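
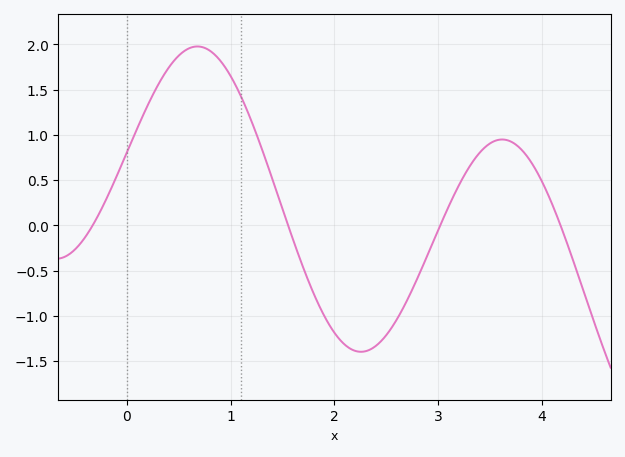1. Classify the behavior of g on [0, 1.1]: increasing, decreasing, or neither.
neither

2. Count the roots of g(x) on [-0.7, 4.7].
4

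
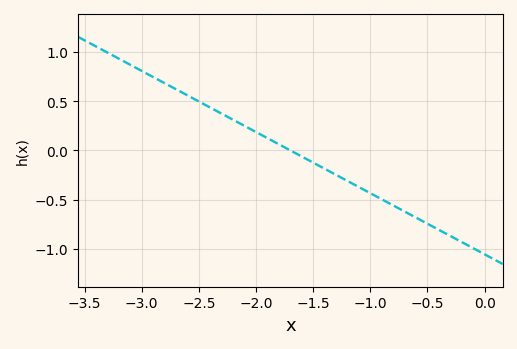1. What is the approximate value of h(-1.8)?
0.062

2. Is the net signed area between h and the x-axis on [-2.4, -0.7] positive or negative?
negative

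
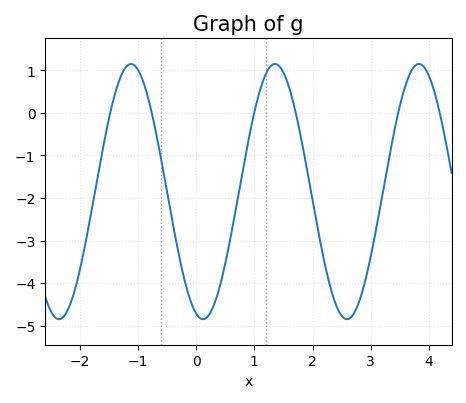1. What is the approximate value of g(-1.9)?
-3.06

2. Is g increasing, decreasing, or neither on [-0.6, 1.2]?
neither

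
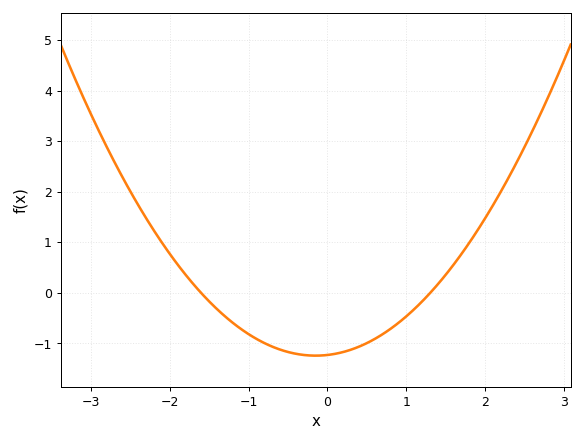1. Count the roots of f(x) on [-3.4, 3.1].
2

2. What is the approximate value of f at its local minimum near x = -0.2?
-1.2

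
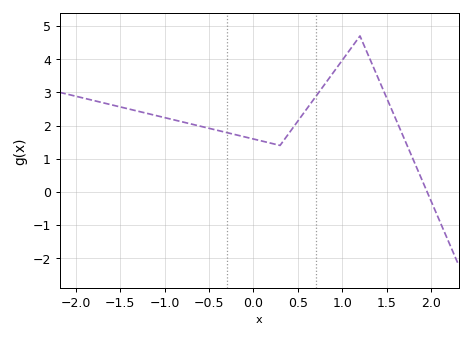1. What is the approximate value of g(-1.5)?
2.56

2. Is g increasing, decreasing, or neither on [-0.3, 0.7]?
neither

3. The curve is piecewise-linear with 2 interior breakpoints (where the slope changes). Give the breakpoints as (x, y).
(0.3, 1.4); (1.2, 4.7)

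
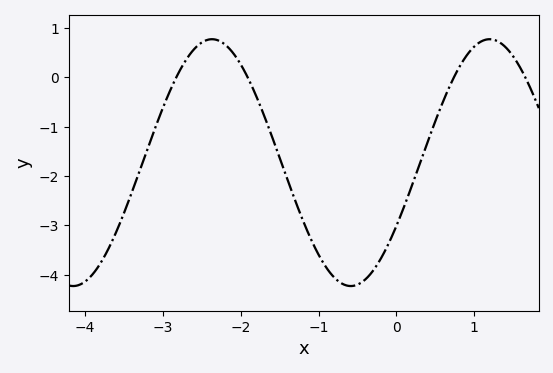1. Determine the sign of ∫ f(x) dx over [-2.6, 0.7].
negative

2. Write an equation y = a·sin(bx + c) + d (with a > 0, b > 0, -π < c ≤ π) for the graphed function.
y = 2.5sin(1.8x - 0.54) - 1.73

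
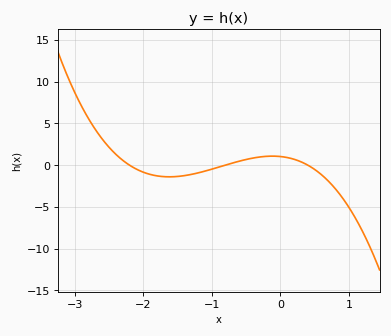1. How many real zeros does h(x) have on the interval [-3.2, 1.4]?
3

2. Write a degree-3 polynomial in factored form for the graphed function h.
y = -1.46(x + 2.2)(x + 0.8)(x - 0.4)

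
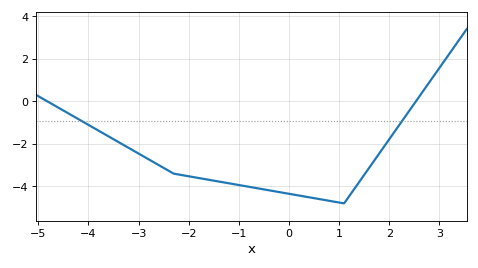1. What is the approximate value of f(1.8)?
-2.4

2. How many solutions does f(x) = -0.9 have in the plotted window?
2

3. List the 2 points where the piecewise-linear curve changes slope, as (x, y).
(-2.3, -3.4); (1.1, -4.8)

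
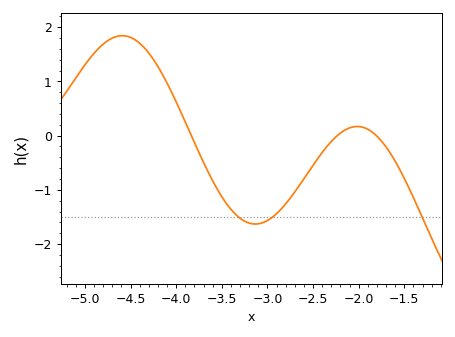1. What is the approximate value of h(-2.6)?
-0.793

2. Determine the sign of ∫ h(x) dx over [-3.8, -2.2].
negative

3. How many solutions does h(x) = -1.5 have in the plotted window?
3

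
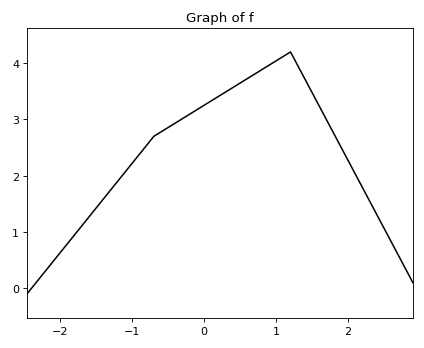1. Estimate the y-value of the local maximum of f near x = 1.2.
4.2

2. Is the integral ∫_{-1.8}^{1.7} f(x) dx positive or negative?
positive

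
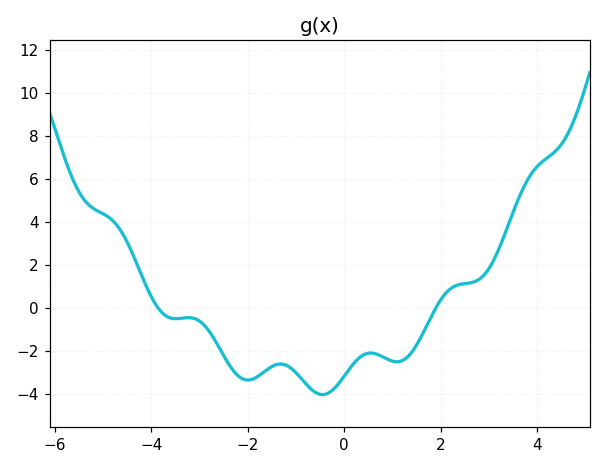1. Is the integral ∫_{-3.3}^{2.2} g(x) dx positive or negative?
negative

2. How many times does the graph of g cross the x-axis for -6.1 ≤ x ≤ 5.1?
2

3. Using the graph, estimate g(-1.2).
-2.6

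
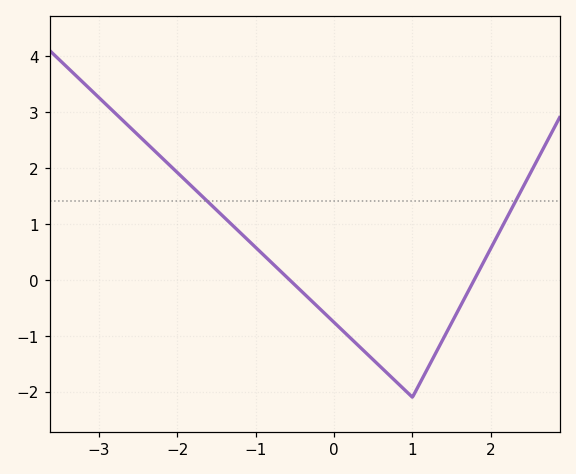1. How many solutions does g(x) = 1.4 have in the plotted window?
2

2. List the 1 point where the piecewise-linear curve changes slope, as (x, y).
(1, -2.1)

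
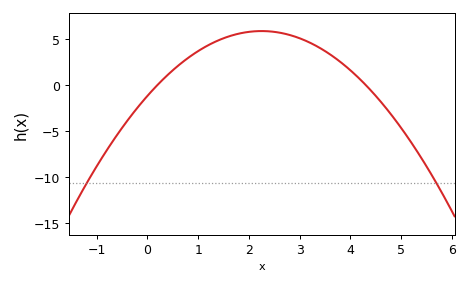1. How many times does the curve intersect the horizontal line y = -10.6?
2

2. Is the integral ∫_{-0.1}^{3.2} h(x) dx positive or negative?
positive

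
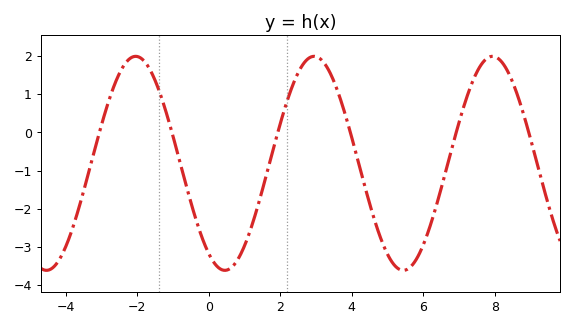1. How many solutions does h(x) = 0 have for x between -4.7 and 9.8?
6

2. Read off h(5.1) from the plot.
-3.37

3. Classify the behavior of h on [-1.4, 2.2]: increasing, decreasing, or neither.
neither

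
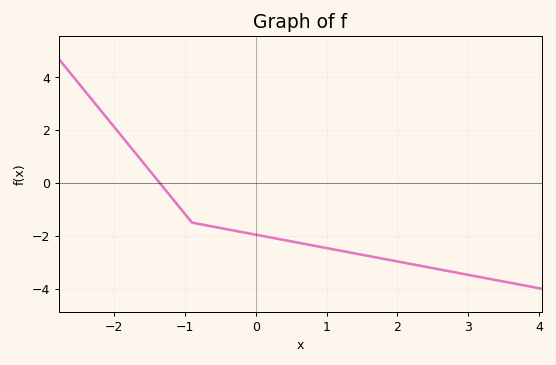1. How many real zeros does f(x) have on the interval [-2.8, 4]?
1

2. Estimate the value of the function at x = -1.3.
-0.184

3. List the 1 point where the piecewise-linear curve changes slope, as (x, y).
(-0.9, -1.5)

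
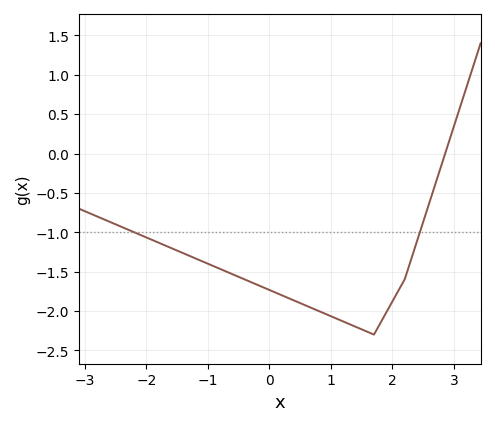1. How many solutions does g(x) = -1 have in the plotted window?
2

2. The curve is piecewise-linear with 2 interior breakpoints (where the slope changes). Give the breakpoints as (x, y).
(1.7, -2.3); (2.2, -1.6)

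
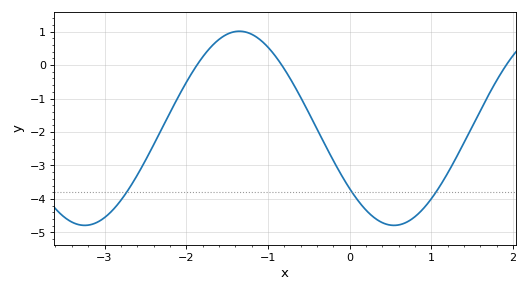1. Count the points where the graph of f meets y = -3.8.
3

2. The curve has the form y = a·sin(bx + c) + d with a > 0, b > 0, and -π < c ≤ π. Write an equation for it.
y = 2.9sin(1.66x - 2.47) - 1.89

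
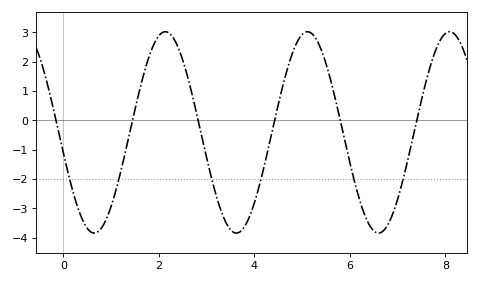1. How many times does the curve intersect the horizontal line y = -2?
6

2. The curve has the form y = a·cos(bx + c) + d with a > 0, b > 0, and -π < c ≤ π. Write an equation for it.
y = 3.43cos(2.11x + 1.78) - 0.41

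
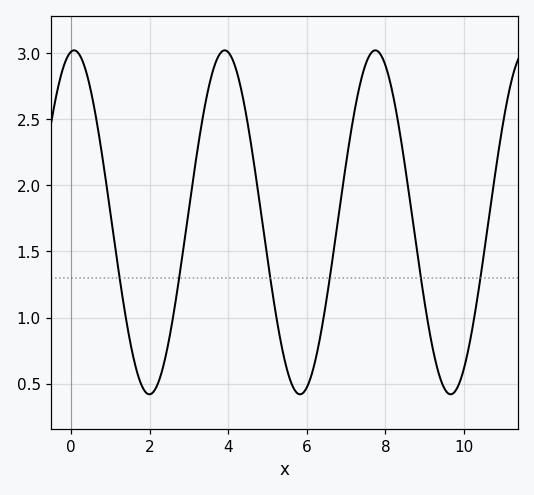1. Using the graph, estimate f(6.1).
0.549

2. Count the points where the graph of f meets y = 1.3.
6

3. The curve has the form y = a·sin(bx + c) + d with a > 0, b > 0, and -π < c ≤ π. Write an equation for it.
y = 1.3sin(1.64x + 1.44) + 1.72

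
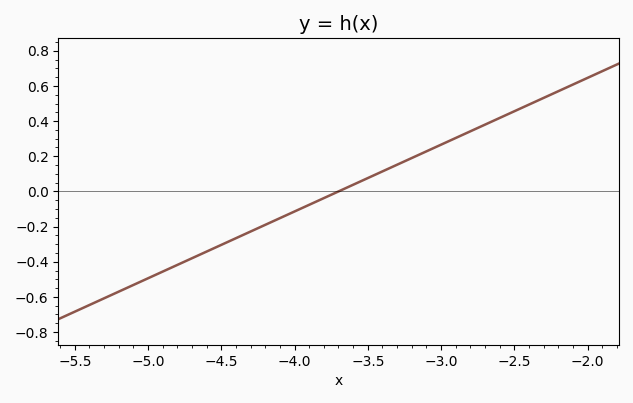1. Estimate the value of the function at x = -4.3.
-0.228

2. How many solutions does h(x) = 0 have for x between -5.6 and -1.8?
1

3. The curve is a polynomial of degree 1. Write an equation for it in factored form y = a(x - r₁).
y = 0.38(x + 3.7)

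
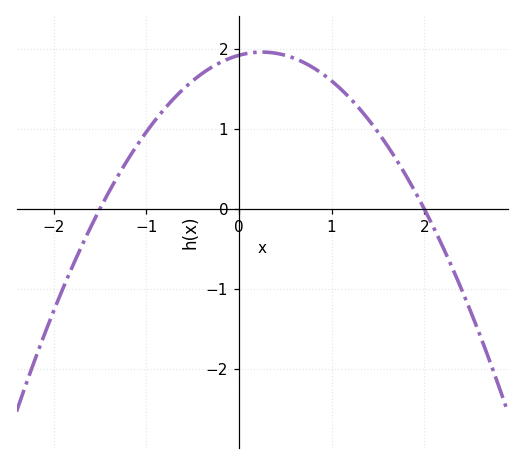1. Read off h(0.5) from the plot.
1.92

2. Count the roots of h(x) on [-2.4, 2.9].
2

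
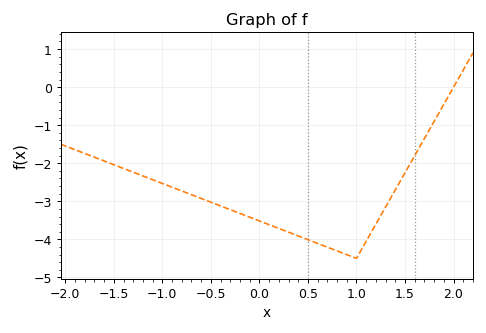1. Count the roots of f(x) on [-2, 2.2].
1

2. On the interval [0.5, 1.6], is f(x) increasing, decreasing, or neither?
neither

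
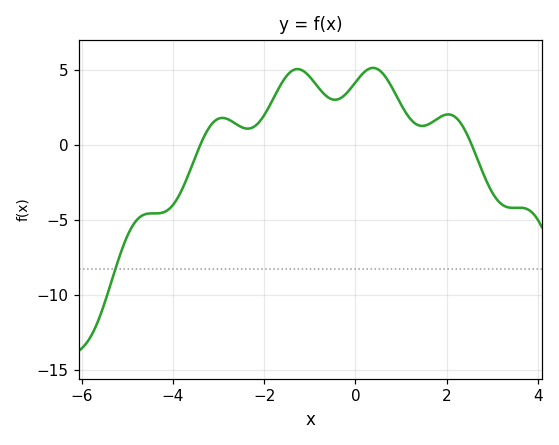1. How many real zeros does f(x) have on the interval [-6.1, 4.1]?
2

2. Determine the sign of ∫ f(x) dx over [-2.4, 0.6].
positive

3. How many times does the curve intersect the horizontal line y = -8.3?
1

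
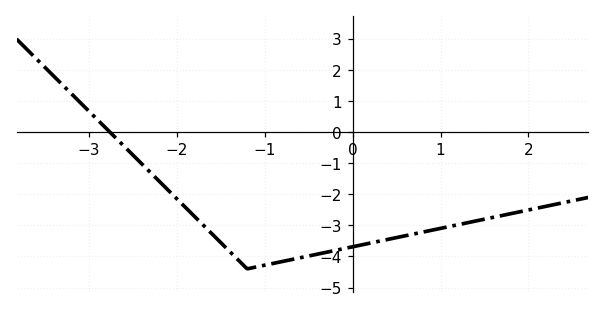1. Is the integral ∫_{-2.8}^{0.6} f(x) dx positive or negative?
negative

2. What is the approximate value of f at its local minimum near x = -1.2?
-4.4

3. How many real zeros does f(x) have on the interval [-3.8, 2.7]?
1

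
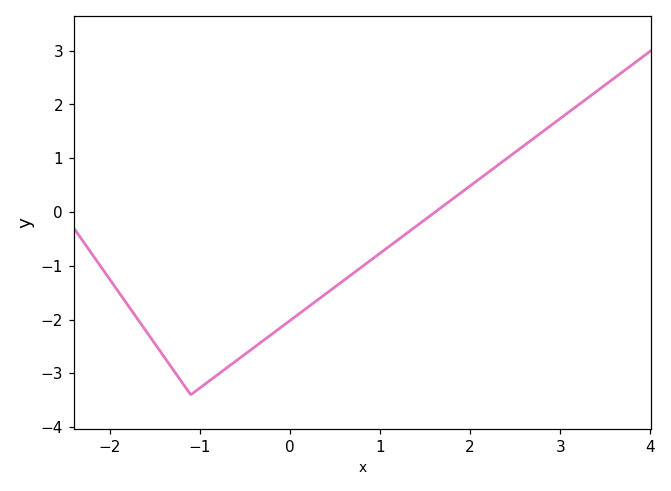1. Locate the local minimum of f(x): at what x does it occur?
-1.1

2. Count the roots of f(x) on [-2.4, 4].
1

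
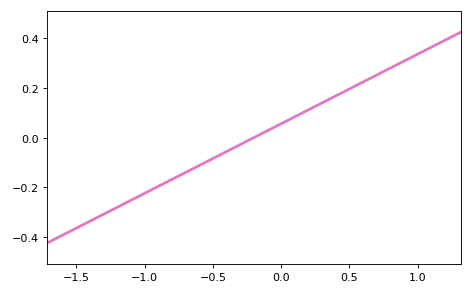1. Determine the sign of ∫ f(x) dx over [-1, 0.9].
positive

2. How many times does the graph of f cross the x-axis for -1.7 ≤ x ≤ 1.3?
1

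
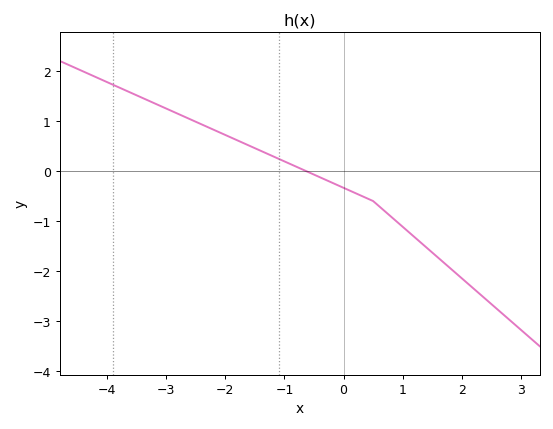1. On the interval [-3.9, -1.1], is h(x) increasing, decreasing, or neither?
decreasing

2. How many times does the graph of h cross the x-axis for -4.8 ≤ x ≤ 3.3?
1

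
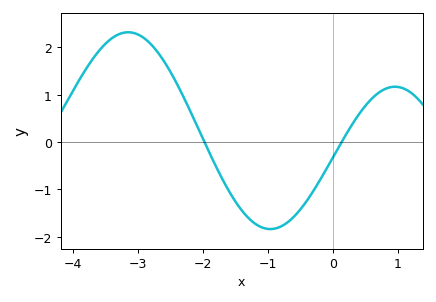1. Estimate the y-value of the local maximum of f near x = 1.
1.2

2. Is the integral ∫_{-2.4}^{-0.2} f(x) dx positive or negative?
negative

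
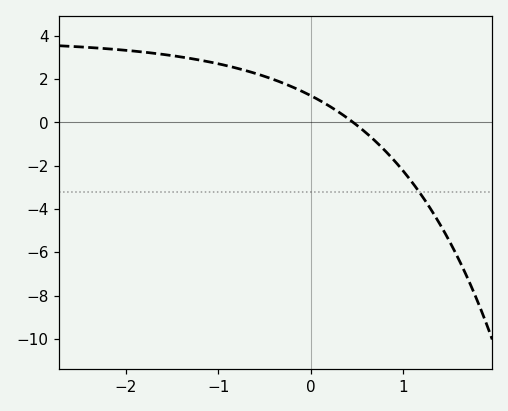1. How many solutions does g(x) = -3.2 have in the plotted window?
1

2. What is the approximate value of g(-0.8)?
2.51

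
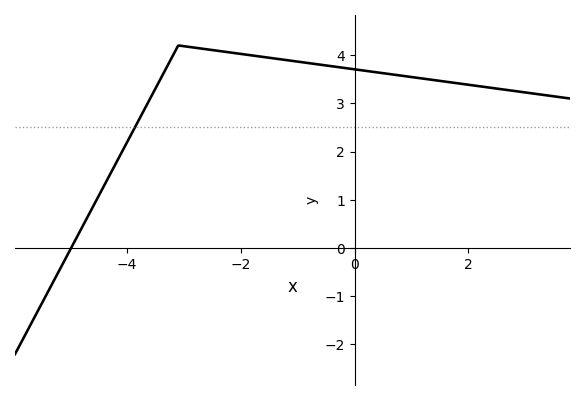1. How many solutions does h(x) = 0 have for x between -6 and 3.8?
1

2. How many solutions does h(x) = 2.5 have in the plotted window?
1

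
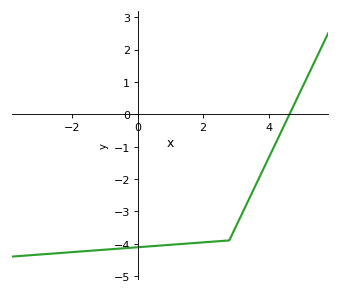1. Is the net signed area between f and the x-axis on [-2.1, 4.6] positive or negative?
negative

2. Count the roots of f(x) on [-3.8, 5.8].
1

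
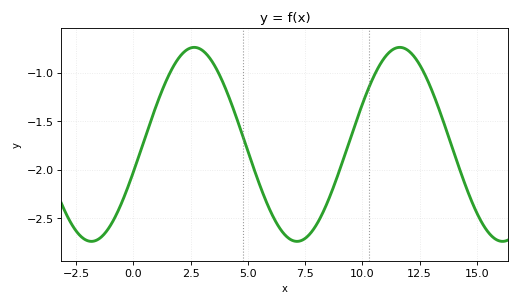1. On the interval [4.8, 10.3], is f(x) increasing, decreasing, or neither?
neither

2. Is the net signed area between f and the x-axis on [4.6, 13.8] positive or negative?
negative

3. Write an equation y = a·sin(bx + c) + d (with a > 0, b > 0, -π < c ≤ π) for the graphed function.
y = 1sin(0.7x - 0.292) - 1.74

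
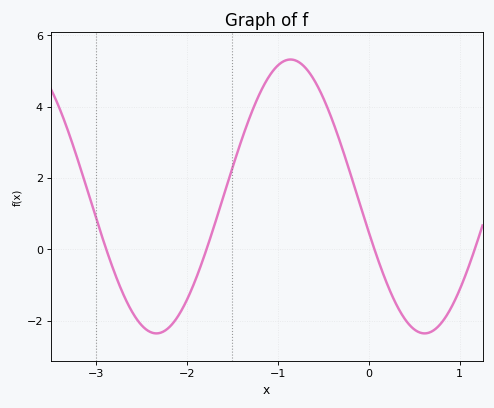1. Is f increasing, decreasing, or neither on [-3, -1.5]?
neither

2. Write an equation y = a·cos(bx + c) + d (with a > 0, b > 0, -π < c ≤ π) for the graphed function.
y = 3.84cos(2.1x + 1.8) + 1.48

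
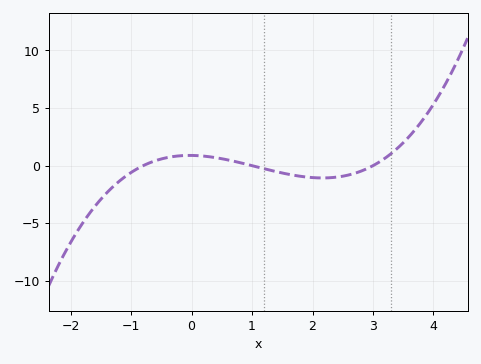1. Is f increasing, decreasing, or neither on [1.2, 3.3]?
neither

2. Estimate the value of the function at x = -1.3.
-2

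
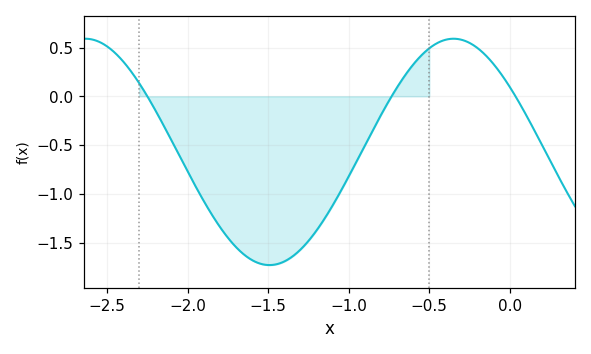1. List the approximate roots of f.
-2.25, -0.75, 0.05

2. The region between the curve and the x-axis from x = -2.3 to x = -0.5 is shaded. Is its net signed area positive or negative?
negative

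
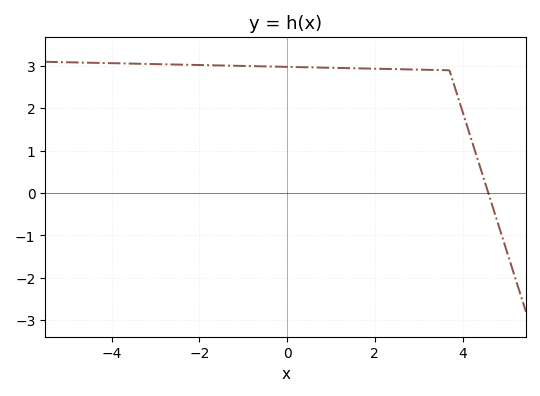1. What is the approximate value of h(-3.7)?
3.06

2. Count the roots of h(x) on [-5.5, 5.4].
1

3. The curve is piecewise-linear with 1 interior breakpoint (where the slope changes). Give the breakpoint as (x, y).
(3.7, 2.9)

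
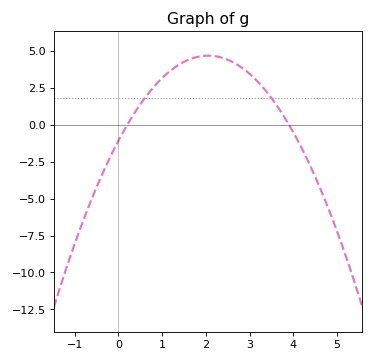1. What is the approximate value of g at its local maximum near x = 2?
4.69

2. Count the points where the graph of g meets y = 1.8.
2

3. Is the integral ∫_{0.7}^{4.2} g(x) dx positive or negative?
positive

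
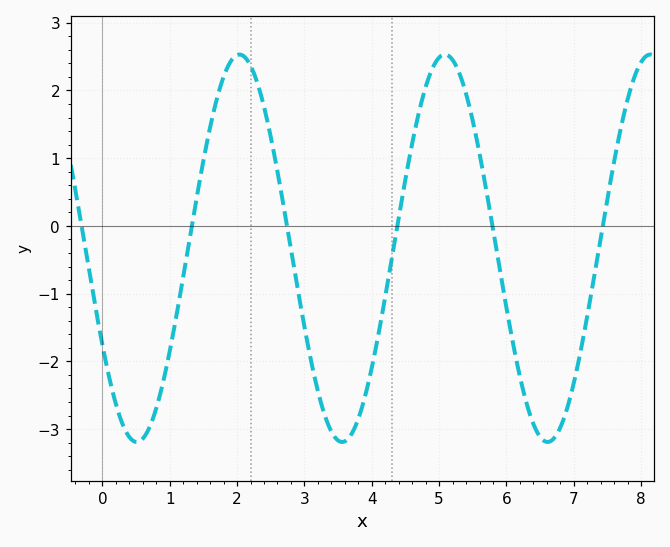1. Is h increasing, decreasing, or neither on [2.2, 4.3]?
neither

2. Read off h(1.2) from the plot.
-0.8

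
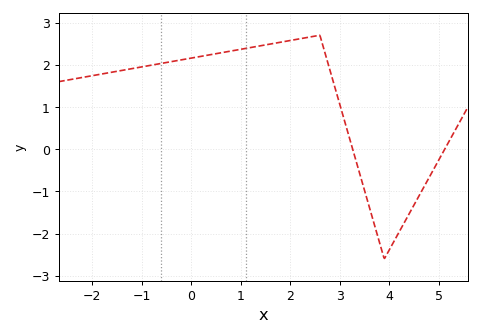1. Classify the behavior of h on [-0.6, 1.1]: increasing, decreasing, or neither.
increasing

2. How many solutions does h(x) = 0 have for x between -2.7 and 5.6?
2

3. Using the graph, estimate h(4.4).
-1.54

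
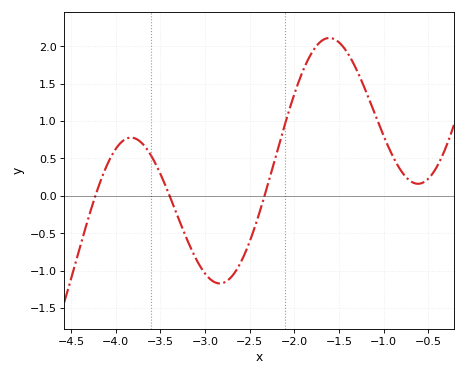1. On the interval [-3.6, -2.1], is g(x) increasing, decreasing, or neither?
neither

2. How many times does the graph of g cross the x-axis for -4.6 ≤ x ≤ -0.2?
3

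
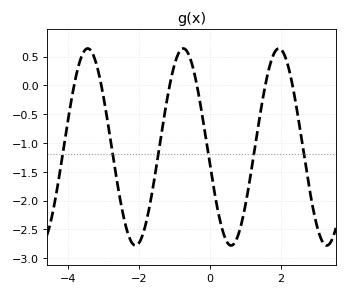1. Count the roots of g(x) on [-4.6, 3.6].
6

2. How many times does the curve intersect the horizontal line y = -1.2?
6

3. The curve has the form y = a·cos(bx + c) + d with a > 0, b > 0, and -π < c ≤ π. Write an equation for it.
y = 1.71cos(2.3x + 1.8) - 1.07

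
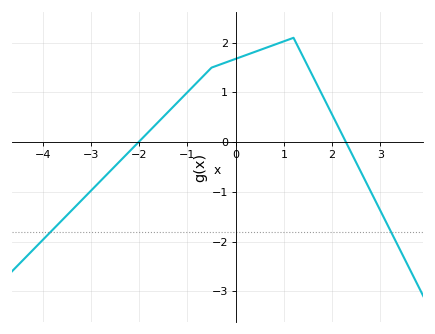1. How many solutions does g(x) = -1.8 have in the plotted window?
2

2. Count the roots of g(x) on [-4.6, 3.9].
2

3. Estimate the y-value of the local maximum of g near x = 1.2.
2.1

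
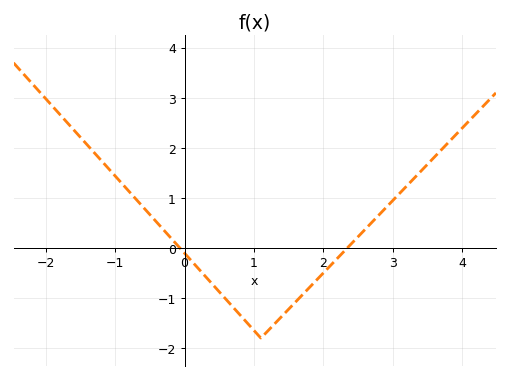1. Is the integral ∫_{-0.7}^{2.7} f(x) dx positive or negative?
negative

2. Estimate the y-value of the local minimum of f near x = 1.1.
-1.8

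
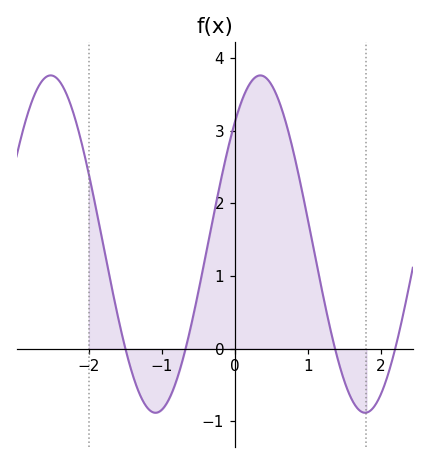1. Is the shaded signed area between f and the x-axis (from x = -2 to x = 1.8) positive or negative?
positive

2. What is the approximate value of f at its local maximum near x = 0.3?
3.8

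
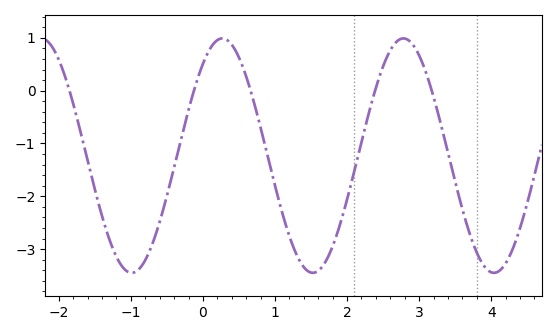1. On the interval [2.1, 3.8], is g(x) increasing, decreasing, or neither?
neither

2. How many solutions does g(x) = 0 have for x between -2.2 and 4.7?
5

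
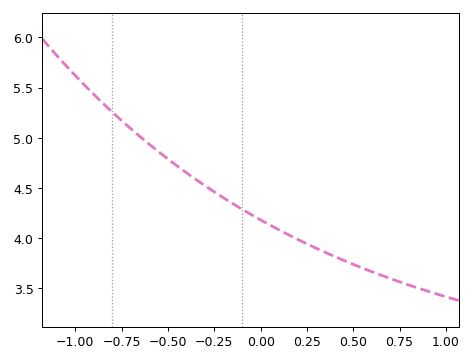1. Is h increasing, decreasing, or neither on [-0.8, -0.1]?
decreasing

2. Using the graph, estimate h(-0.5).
4.79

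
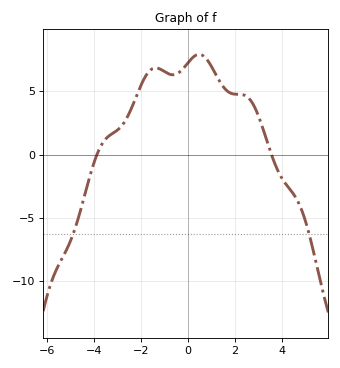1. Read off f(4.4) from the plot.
-2.89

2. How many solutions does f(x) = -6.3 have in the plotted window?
2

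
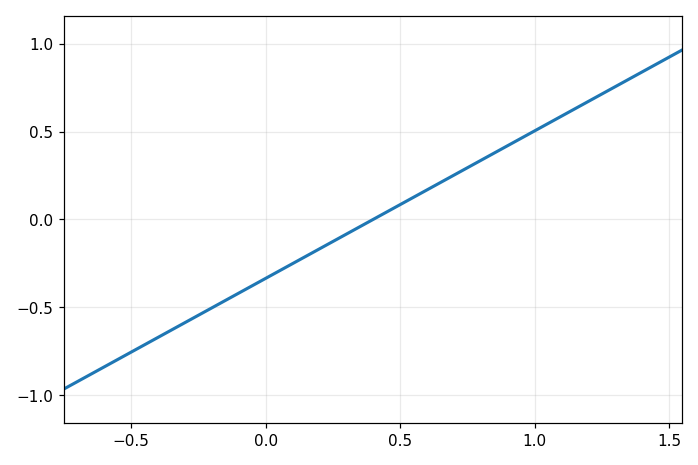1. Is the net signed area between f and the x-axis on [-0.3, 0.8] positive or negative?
negative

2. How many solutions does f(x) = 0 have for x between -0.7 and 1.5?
1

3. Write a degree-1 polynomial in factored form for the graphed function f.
y = 0.84(x - 0.4)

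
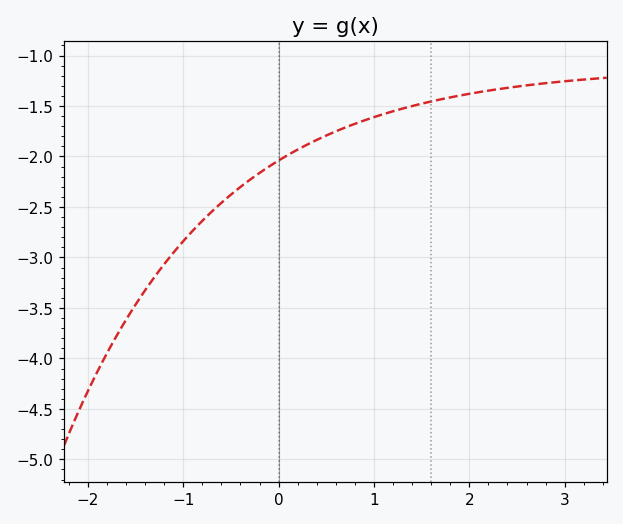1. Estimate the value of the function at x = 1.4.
-1.5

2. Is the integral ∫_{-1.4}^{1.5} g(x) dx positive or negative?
negative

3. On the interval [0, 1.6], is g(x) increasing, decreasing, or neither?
increasing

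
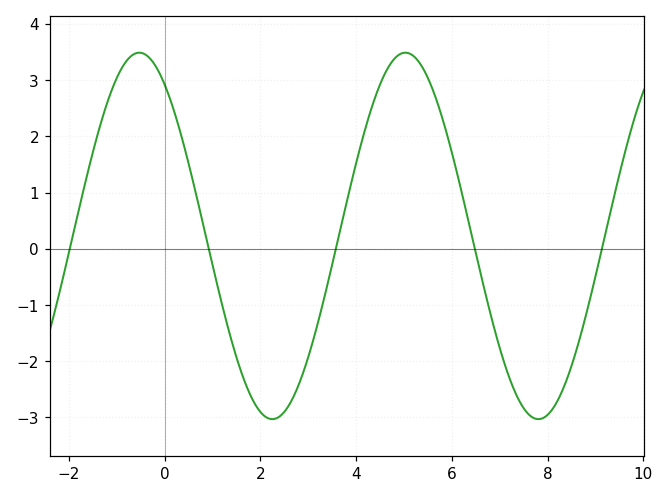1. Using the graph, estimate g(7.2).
-2.3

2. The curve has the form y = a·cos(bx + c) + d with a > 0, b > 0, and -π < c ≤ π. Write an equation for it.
y = 3.26cos(1.1x + 0.6) + 0.23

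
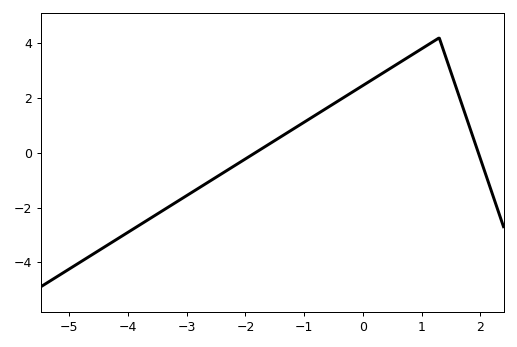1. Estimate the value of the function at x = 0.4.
3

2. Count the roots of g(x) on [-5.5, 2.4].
2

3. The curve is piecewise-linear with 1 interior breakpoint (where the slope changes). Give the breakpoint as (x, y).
(1.3, 4.2)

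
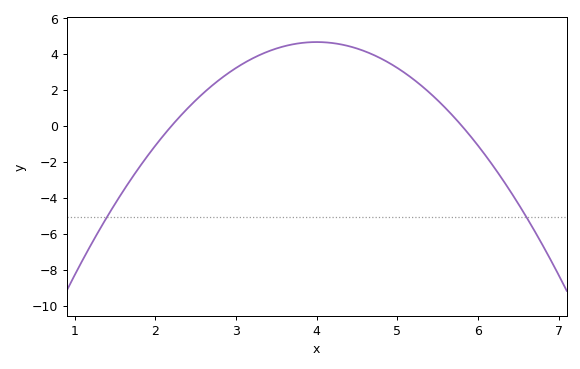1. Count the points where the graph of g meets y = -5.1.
2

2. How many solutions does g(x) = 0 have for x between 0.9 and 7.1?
2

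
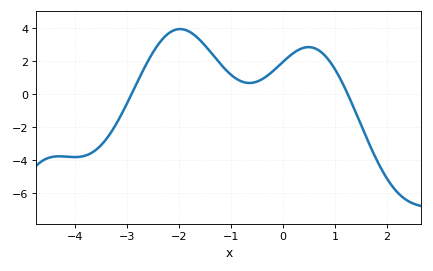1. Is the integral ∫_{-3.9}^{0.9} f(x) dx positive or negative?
positive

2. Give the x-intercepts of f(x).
-2.92, 1.25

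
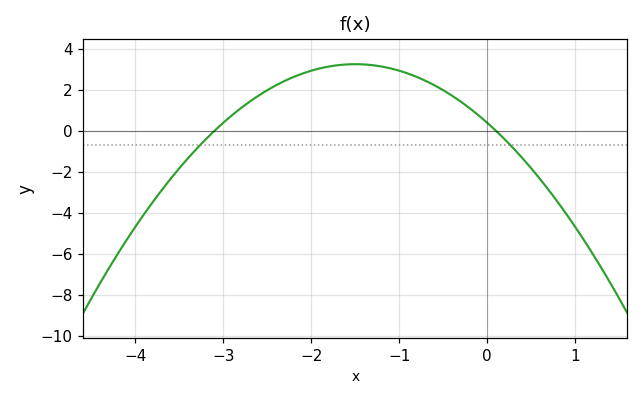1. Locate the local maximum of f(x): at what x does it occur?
-1.5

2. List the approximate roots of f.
-3.1, 0.1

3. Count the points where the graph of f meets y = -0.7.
2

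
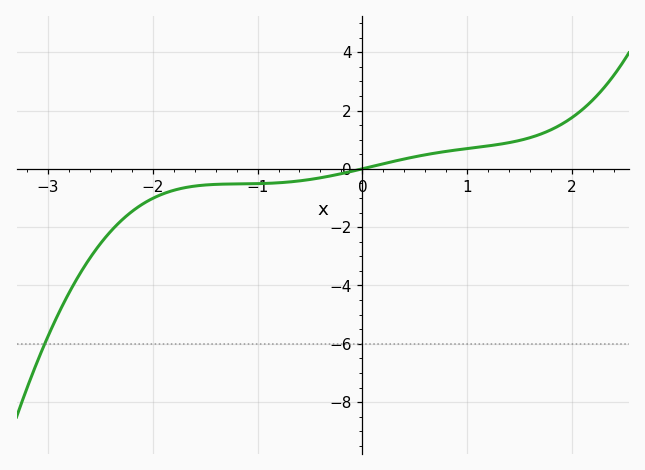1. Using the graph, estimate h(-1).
-0.6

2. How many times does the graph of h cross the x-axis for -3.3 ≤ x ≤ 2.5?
1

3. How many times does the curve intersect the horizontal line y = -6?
1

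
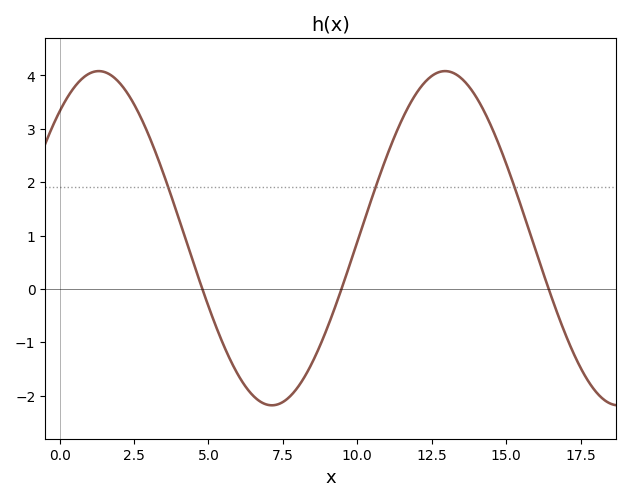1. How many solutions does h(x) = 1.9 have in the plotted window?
3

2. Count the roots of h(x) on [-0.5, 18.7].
3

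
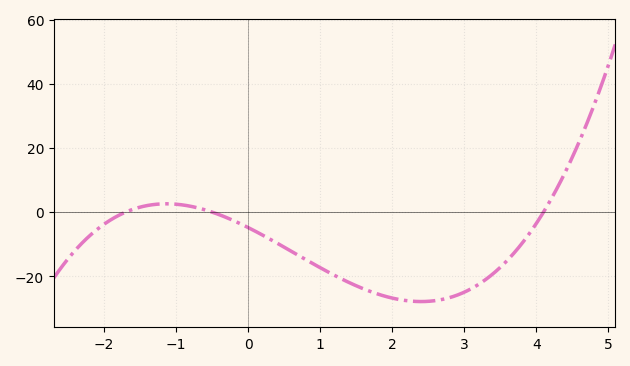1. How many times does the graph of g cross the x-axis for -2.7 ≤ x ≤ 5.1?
3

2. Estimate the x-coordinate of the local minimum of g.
2.4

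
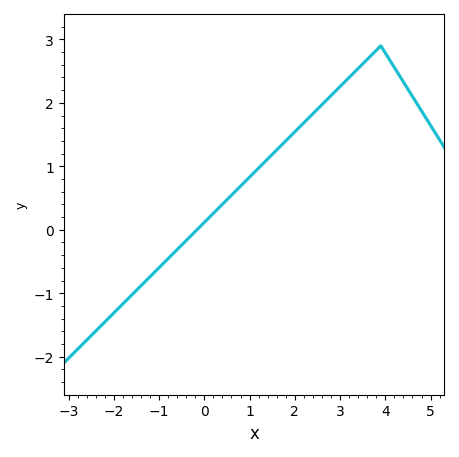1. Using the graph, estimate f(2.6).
2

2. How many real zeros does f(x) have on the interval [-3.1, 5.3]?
1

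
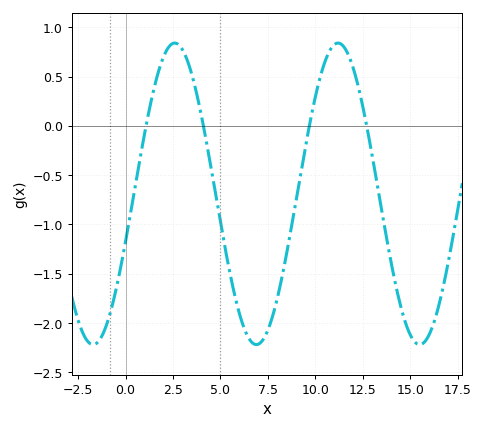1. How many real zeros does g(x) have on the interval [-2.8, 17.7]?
4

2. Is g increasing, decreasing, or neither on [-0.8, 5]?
neither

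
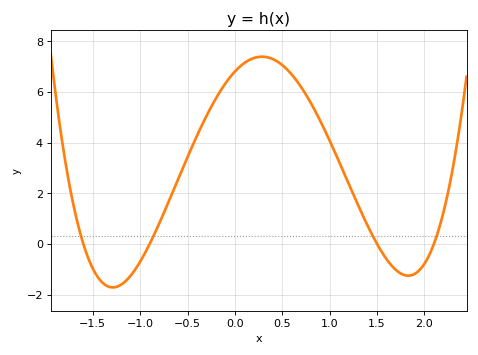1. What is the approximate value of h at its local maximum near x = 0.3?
7.4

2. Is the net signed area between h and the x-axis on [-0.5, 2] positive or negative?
positive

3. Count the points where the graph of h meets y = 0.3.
4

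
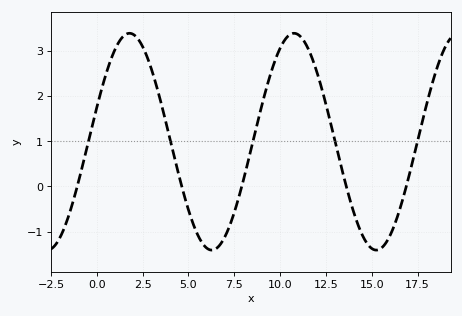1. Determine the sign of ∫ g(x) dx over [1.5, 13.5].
positive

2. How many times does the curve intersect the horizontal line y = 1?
5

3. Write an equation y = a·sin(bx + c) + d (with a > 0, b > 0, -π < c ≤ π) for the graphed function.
y = 2.4sin(0.7x + 0.32) + 0.99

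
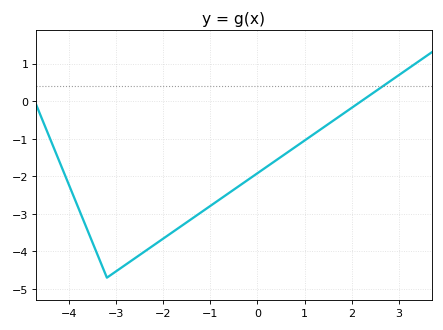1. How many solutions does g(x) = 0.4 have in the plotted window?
1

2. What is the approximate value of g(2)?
-0.178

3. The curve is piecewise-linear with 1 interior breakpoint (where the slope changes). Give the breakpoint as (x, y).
(-3.2, -4.7)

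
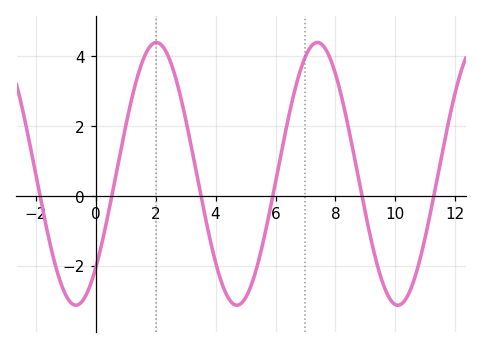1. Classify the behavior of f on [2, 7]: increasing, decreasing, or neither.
neither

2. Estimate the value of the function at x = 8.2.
2.8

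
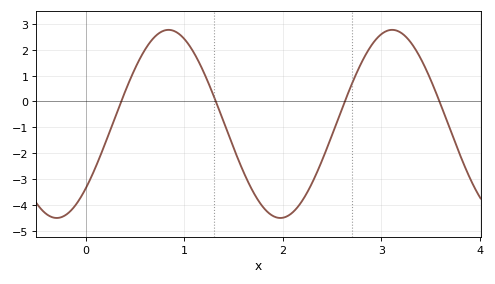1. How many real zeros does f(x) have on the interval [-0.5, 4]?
4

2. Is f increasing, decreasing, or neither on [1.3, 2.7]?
neither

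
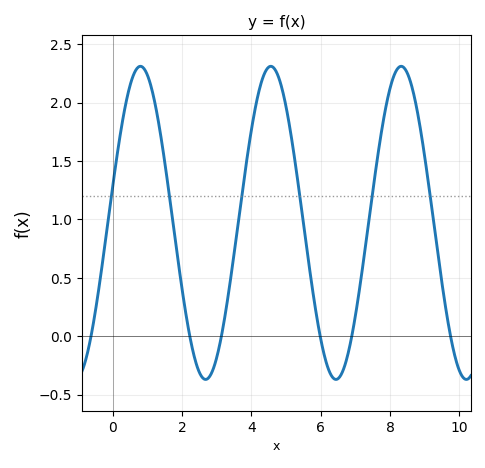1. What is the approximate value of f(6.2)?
-0.25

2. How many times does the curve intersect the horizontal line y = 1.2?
6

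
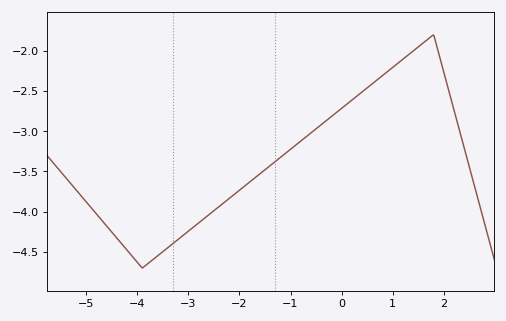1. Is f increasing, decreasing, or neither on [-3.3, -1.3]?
increasing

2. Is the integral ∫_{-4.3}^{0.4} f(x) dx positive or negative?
negative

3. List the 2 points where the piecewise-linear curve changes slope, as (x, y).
(-3.9, -4.7); (1.8, -1.8)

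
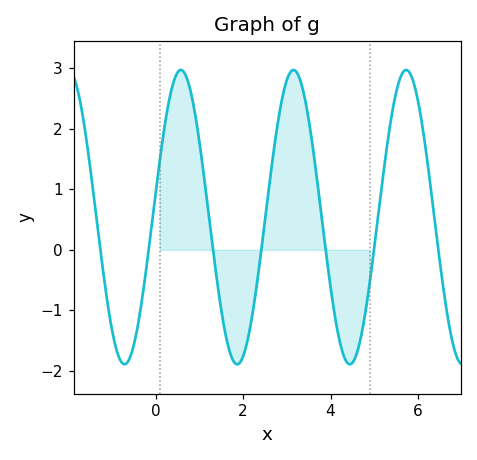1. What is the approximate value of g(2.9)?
2.5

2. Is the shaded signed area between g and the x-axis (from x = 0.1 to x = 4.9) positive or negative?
positive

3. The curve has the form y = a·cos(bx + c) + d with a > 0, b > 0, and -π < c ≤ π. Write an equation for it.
y = 2.43cos(2.4x - 1.4) + 0.54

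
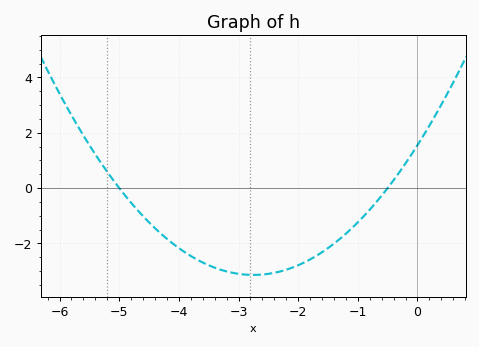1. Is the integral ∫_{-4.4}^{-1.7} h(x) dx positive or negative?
negative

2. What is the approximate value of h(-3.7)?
-2.6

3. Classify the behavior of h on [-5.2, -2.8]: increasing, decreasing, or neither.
decreasing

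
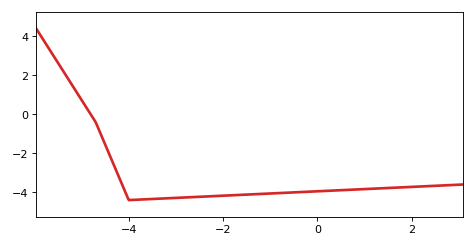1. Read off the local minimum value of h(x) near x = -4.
-4.4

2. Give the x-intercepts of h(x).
-4.8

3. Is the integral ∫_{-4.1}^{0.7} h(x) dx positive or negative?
negative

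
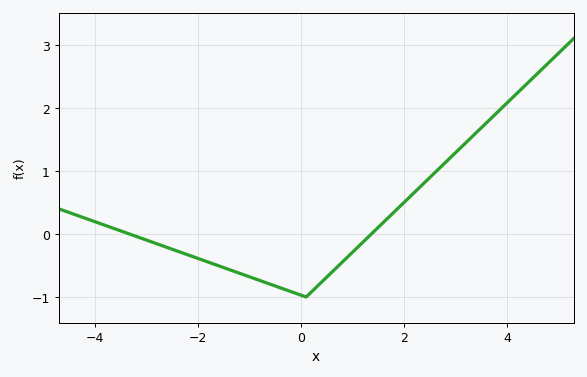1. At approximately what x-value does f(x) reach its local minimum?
0.099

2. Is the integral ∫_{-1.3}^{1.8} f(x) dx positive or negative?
negative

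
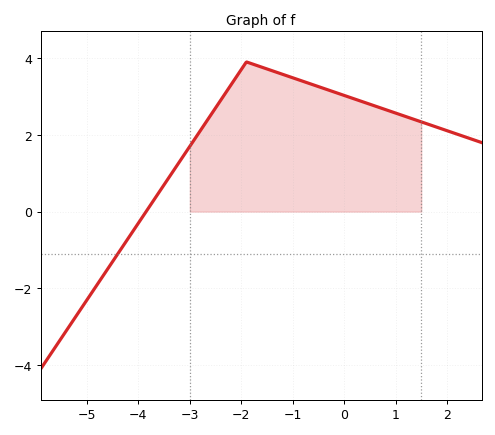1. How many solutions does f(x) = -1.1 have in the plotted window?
1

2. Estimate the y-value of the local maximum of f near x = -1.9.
3.9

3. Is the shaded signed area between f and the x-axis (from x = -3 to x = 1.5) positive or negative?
positive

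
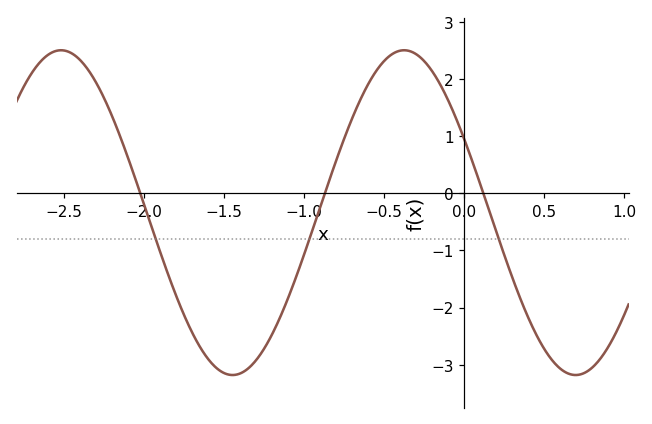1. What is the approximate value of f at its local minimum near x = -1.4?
-3.18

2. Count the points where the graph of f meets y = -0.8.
3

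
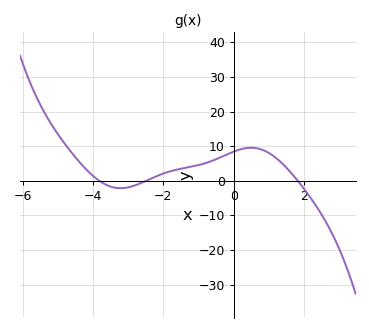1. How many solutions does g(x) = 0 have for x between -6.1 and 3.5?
3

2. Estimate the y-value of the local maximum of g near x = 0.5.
9.53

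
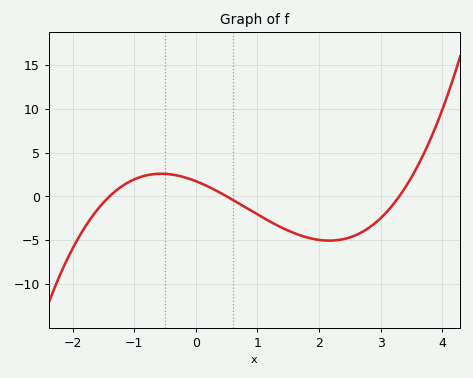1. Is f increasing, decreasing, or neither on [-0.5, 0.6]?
decreasing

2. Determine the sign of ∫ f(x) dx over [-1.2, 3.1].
negative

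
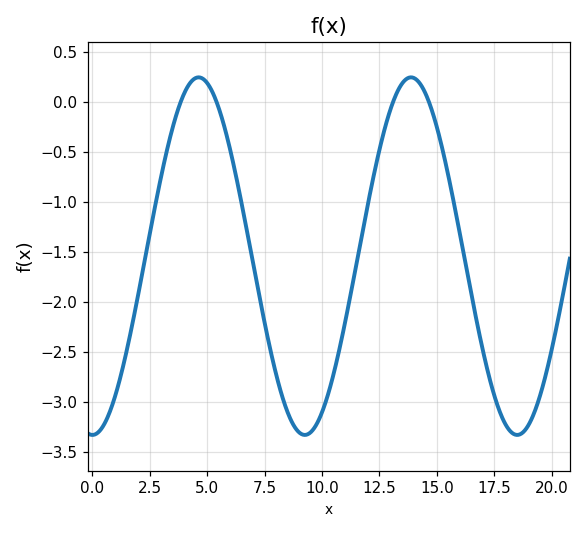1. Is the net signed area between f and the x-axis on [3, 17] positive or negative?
negative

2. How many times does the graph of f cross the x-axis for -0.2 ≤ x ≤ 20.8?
4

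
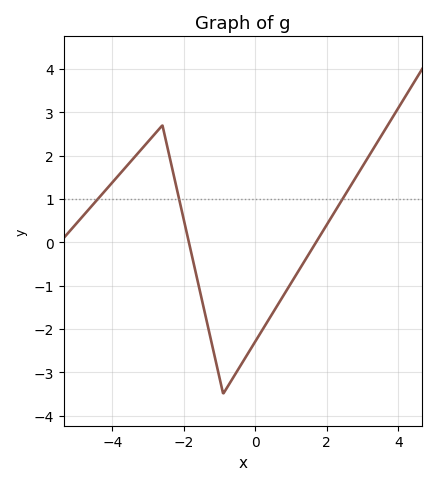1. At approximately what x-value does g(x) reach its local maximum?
-2.6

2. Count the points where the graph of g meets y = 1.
3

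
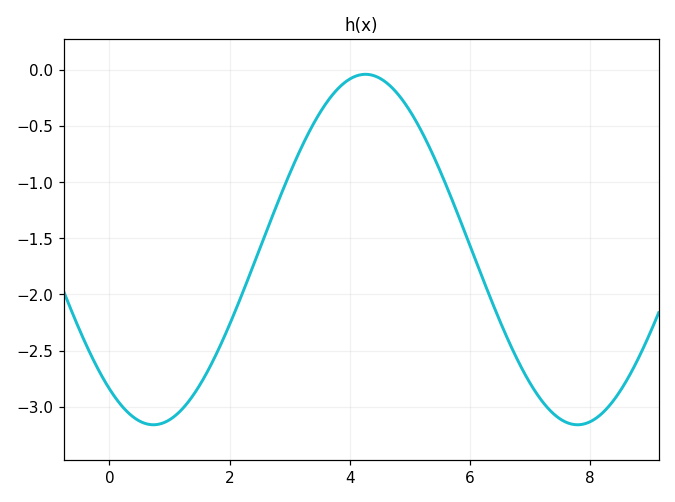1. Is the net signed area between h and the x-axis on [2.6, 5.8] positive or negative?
negative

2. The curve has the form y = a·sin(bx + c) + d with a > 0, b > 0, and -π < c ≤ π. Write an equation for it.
y = 1.56sin(0.89x - 2.22) - 1.6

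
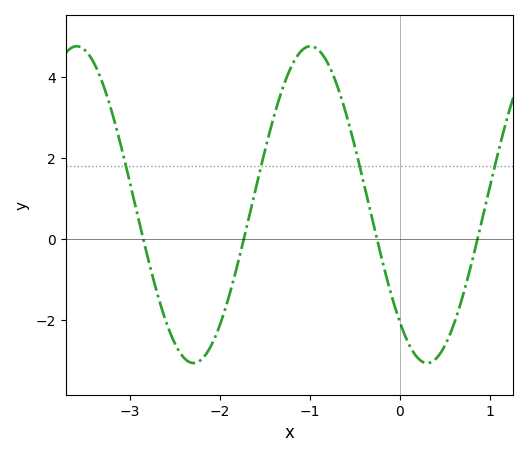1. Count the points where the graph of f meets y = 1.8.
4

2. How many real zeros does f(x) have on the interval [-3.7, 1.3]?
4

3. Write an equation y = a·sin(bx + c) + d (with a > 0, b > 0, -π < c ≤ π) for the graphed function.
y = 3.92sin(2.4x - 2.3) + 0.85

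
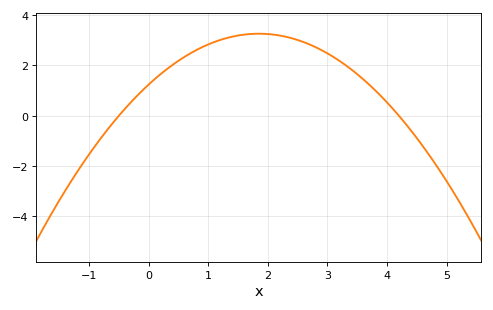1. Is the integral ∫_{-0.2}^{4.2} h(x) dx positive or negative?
positive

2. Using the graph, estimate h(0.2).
1.6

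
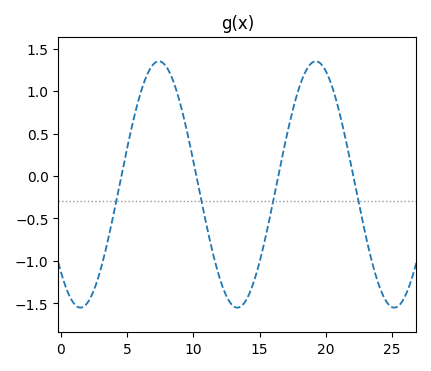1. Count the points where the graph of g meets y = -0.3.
4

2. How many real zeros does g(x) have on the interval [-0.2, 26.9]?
4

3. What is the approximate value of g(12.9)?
-1.5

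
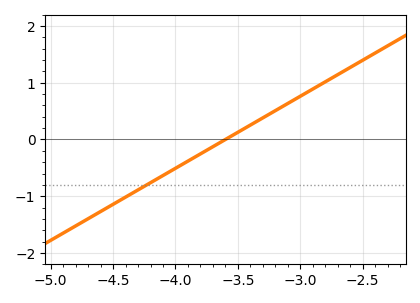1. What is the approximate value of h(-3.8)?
-0.254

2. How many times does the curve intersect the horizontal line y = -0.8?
1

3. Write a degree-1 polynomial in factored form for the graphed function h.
y = 1.27(x + 3.6)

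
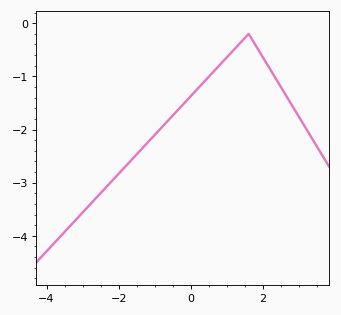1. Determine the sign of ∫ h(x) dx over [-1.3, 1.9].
negative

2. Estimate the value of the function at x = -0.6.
-1.8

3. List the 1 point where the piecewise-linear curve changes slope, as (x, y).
(1.6, -0.2)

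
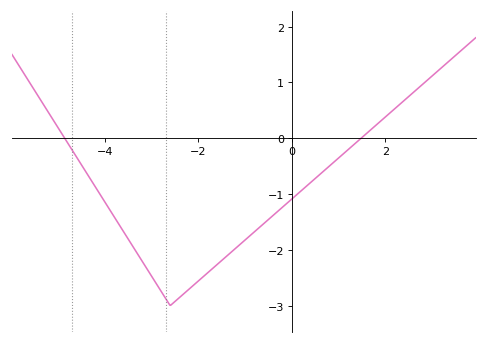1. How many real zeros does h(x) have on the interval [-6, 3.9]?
2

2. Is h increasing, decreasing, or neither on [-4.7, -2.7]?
decreasing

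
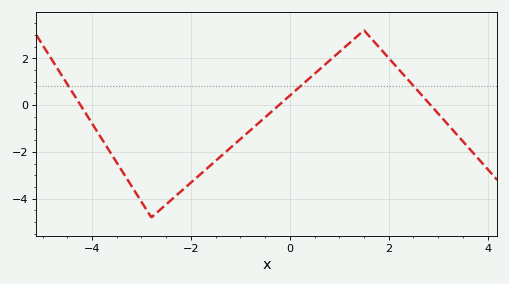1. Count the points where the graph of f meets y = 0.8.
3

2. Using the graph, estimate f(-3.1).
-3.79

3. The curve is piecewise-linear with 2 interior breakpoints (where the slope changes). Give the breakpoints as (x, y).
(-2.8, -4.8); (1.5, 3.2)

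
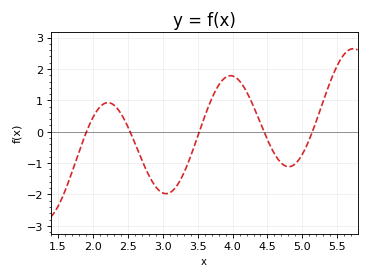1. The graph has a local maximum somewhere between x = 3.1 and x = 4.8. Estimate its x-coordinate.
4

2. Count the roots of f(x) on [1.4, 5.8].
5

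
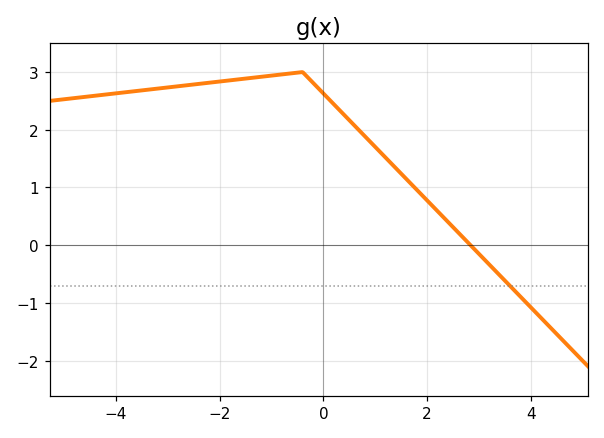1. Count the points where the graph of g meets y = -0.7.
1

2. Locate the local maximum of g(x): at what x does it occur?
-0.4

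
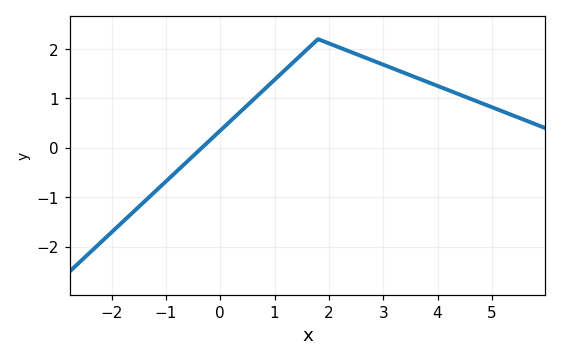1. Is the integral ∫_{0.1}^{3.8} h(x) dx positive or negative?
positive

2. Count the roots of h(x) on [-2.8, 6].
1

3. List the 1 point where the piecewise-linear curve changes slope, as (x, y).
(1.8, 2.2)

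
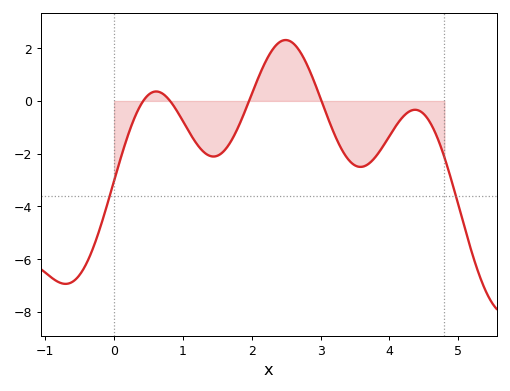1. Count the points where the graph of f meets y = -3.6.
2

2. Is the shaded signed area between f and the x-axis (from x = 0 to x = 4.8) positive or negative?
negative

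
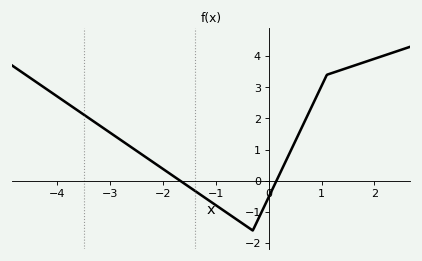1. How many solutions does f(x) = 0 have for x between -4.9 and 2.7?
2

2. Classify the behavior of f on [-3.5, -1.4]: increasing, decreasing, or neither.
decreasing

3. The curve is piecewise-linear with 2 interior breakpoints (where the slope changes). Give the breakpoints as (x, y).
(-0.3, -1.6); (1.1, 3.4)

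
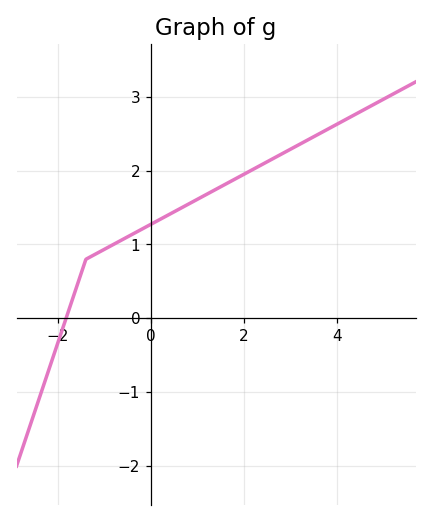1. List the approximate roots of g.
-1.83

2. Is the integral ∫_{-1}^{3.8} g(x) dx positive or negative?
positive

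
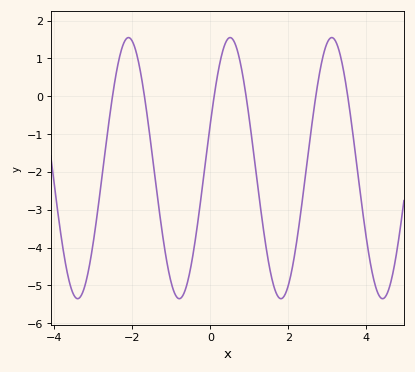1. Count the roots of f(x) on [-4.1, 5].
6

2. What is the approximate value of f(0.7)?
1.2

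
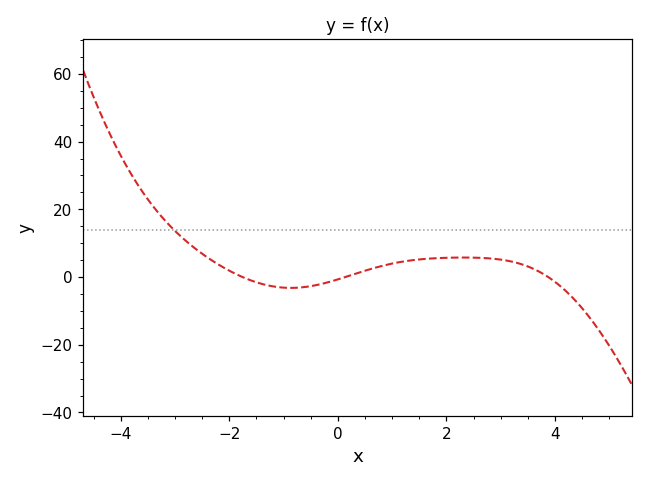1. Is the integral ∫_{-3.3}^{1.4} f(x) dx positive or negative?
positive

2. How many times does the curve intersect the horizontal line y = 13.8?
1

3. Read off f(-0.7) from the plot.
-4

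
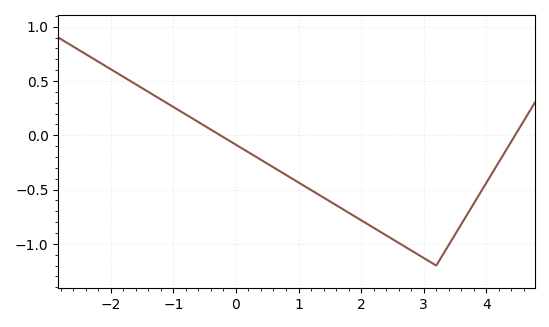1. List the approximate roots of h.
-0.249, 4.46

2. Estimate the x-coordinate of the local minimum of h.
3.2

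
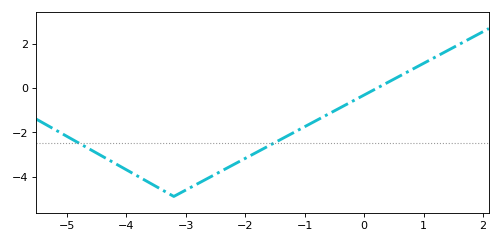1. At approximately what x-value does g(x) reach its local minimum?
-3.2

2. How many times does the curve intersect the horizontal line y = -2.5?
2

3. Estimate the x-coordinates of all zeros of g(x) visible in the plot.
0.2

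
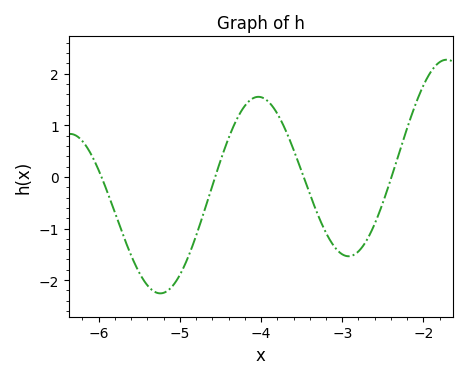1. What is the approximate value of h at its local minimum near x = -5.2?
-2.26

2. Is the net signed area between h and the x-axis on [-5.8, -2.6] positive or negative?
negative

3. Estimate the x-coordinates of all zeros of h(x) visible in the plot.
-5.97, -4.57, -3.48, -2.39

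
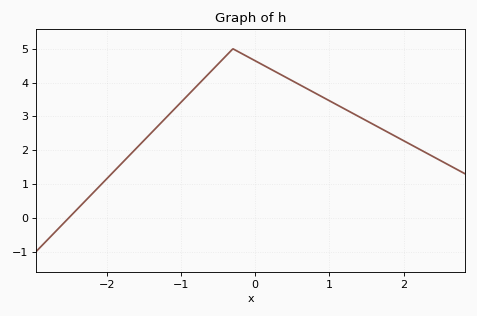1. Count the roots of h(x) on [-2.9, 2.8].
1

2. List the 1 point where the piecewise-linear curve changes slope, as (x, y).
(-0.3, 5)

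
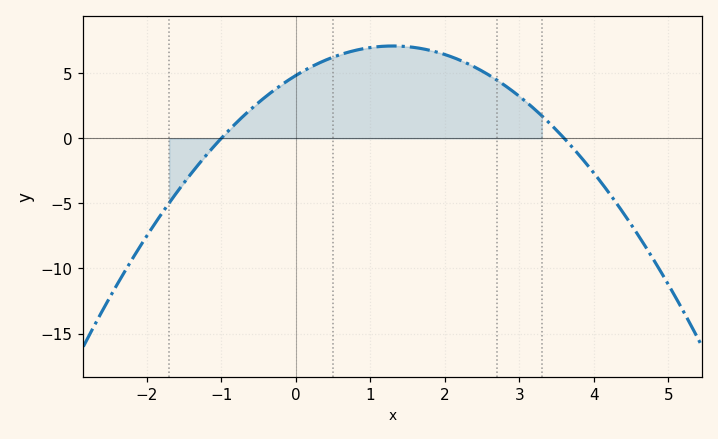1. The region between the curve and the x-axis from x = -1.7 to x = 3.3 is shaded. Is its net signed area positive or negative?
positive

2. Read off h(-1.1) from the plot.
-0.5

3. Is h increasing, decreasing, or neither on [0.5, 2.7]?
neither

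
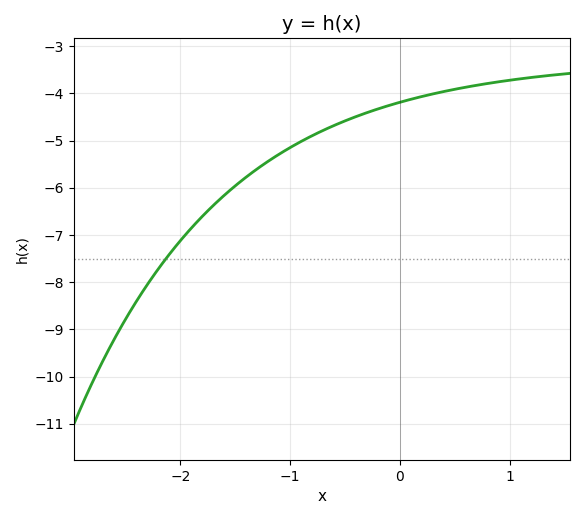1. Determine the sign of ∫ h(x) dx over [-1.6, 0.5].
negative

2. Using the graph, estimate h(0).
-4.19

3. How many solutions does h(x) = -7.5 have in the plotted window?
1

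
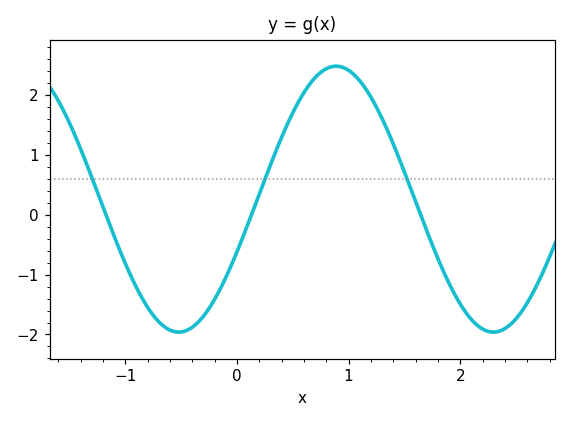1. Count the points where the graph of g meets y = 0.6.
3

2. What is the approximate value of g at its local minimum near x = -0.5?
-1.96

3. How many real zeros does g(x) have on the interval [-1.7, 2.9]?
3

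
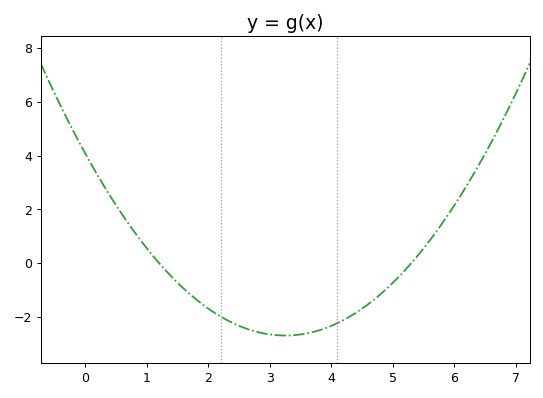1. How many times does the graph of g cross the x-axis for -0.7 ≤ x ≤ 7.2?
2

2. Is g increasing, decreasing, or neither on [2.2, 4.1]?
neither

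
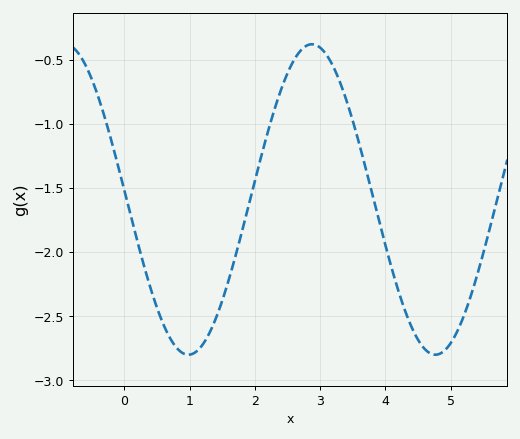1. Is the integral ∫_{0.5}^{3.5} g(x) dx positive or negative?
negative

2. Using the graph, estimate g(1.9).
-1.65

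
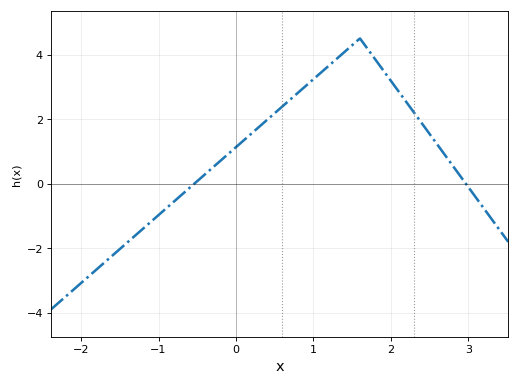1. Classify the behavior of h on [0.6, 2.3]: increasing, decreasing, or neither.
neither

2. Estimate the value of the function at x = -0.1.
0.922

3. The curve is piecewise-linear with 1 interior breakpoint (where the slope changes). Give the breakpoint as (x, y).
(1.6, 4.5)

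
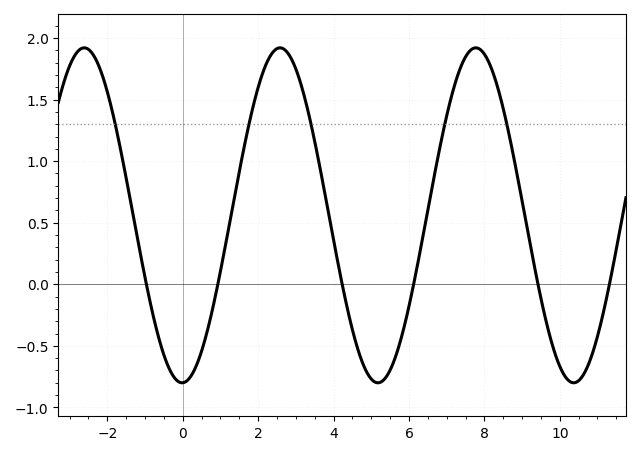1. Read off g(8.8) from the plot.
1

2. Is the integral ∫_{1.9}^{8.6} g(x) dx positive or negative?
positive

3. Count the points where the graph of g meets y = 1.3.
5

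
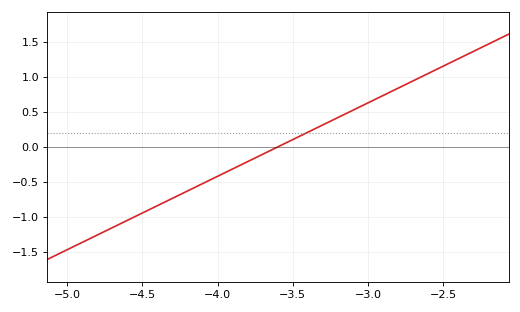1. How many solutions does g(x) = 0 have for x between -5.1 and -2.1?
1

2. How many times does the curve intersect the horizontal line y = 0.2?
1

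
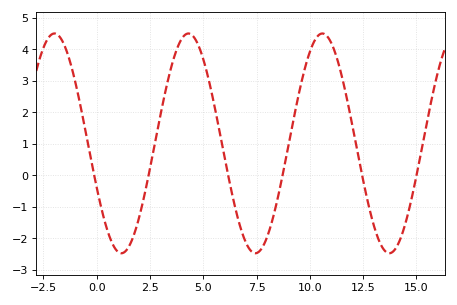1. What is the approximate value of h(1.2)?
-2.48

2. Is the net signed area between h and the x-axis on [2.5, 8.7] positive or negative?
positive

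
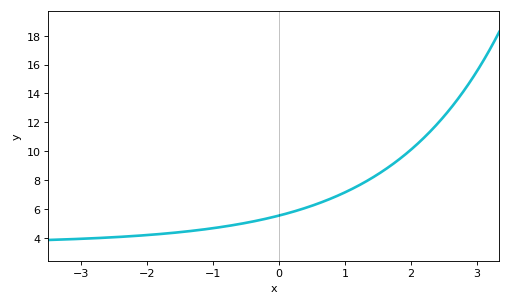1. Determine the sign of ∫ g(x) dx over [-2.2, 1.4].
positive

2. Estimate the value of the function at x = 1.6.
8.72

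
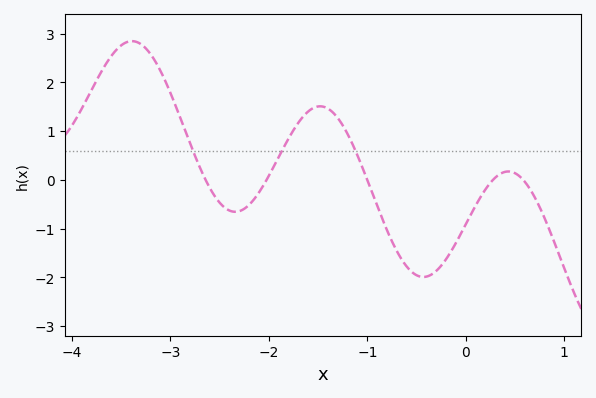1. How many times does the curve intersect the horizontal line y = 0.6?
3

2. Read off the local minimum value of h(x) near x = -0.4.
-2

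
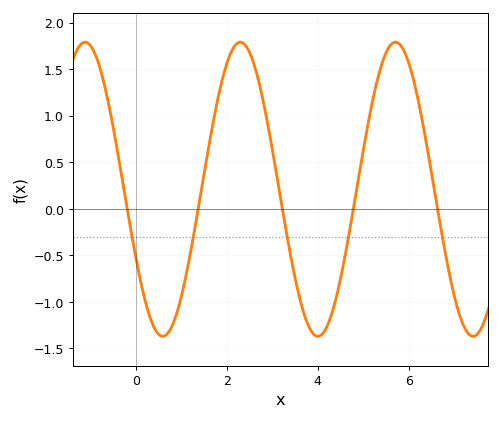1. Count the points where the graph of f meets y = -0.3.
5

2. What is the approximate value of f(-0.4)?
0.6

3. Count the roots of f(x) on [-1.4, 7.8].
5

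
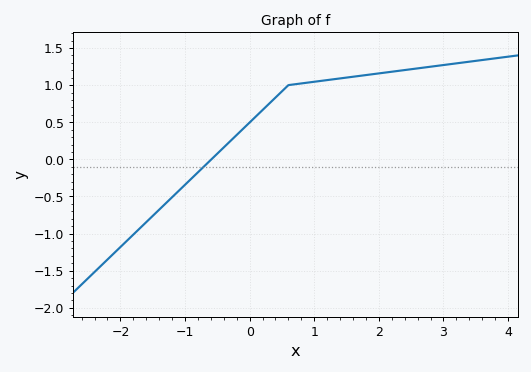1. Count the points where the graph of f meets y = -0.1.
1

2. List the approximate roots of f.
-0.592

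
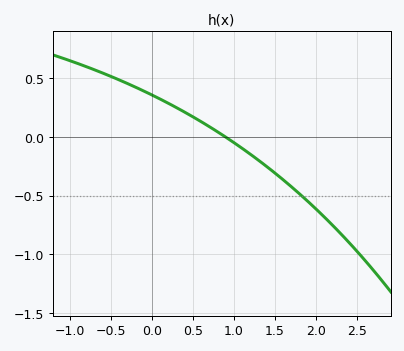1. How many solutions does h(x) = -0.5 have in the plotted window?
1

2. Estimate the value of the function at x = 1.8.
-0.484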